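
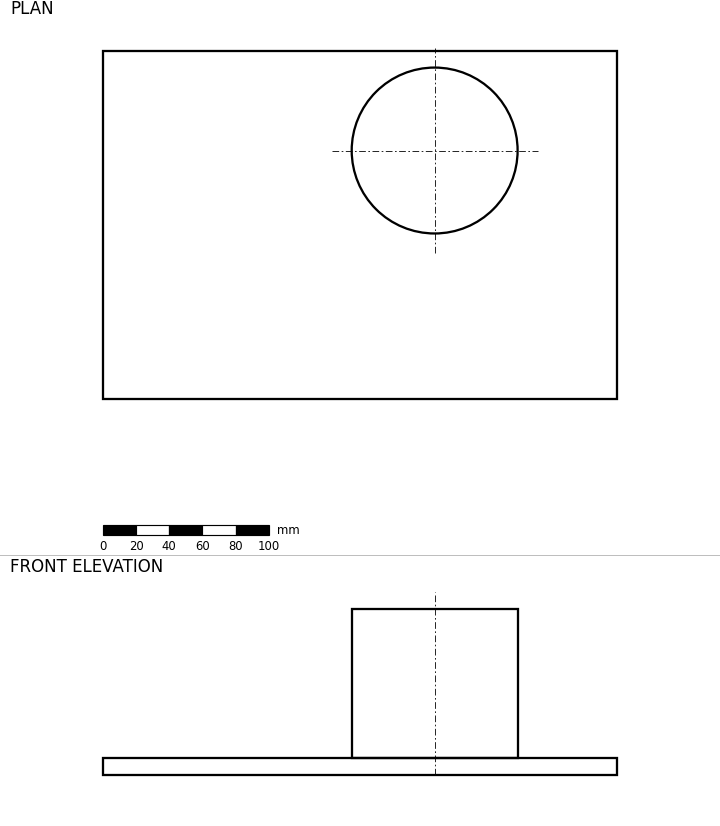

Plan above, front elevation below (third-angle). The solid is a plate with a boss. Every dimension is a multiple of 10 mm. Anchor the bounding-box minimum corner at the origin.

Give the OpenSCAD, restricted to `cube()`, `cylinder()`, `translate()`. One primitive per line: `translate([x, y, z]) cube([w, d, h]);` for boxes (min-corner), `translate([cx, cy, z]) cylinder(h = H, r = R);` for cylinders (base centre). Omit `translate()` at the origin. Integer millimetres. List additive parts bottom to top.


cube([310, 210, 10]);
translate([200, 150, 10]) cylinder(h = 90, r = 50);


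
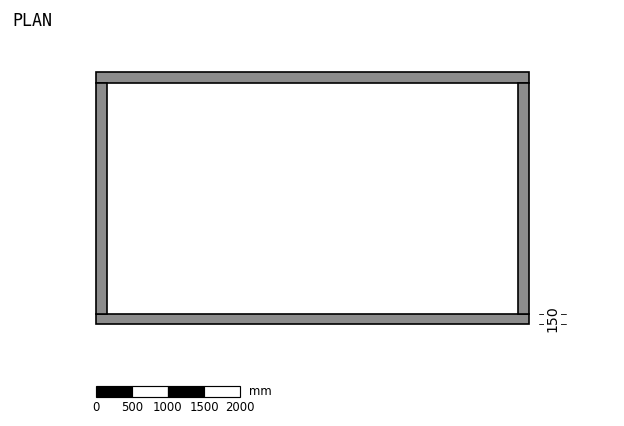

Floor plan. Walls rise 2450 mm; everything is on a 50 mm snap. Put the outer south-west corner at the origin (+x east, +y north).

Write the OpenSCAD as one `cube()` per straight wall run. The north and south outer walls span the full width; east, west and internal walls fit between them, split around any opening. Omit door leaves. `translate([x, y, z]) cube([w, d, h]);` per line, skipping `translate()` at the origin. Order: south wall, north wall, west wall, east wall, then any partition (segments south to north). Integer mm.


cube([6000, 150, 2450]);
translate([0, 3350, 0]) cube([6000, 150, 2450]);
translate([0, 150, 0]) cube([150, 3200, 2450]);
translate([5850, 150, 0]) cube([150, 3200, 2450]);


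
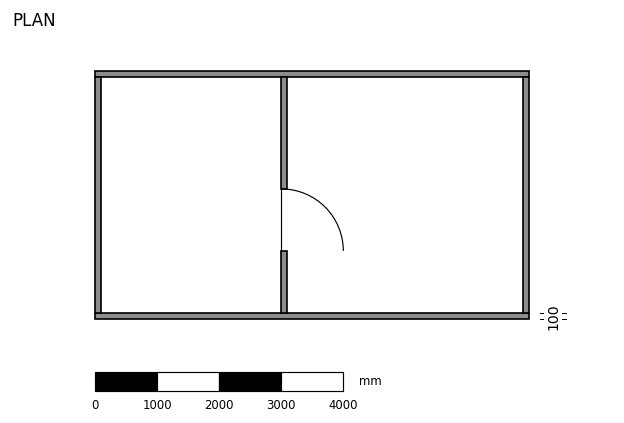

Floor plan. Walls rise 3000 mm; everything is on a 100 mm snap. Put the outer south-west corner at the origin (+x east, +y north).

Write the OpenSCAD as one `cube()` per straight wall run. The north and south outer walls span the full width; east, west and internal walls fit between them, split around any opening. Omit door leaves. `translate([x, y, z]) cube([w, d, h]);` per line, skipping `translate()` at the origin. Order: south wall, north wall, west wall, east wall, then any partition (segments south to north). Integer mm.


cube([7000, 100, 3000]);
translate([0, 3900, 0]) cube([7000, 100, 3000]);
translate([0, 100, 0]) cube([100, 3800, 3000]);
translate([6900, 100, 0]) cube([100, 3800, 3000]);
translate([3000, 100, 0]) cube([100, 1000, 3000]);
translate([3000, 2100, 0]) cube([100, 1800, 3000]);


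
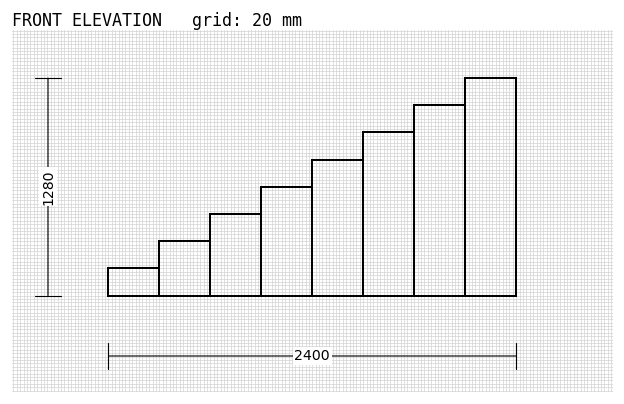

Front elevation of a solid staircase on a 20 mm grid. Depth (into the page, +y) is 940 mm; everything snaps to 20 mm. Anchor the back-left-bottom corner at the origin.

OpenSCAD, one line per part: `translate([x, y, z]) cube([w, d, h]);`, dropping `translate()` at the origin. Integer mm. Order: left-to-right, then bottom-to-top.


cube([300, 940, 160]);
translate([300, 0, 0]) cube([300, 940, 320]);
translate([600, 0, 0]) cube([300, 940, 480]);
translate([900, 0, 0]) cube([300, 940, 640]);
translate([1200, 0, 0]) cube([300, 940, 800]);
translate([1500, 0, 0]) cube([300, 940, 960]);
translate([1800, 0, 0]) cube([300, 940, 1120]);
translate([2100, 0, 0]) cube([300, 940, 1280]);


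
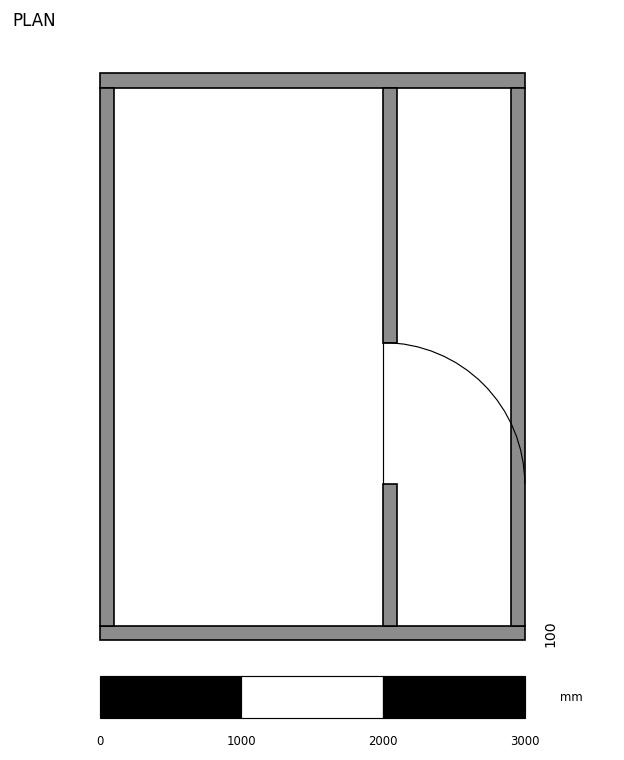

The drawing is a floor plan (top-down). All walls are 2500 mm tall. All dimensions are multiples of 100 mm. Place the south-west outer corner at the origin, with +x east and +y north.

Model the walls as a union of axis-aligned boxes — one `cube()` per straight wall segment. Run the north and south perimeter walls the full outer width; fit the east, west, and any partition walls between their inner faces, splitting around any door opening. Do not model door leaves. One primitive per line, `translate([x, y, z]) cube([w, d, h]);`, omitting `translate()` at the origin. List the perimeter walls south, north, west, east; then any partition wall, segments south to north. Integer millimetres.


cube([3000, 100, 2500]);
translate([0, 3900, 0]) cube([3000, 100, 2500]);
translate([0, 100, 0]) cube([100, 3800, 2500]);
translate([2900, 100, 0]) cube([100, 3800, 2500]);
translate([2000, 100, 0]) cube([100, 1000, 2500]);
translate([2000, 2100, 0]) cube([100, 1800, 2500]);


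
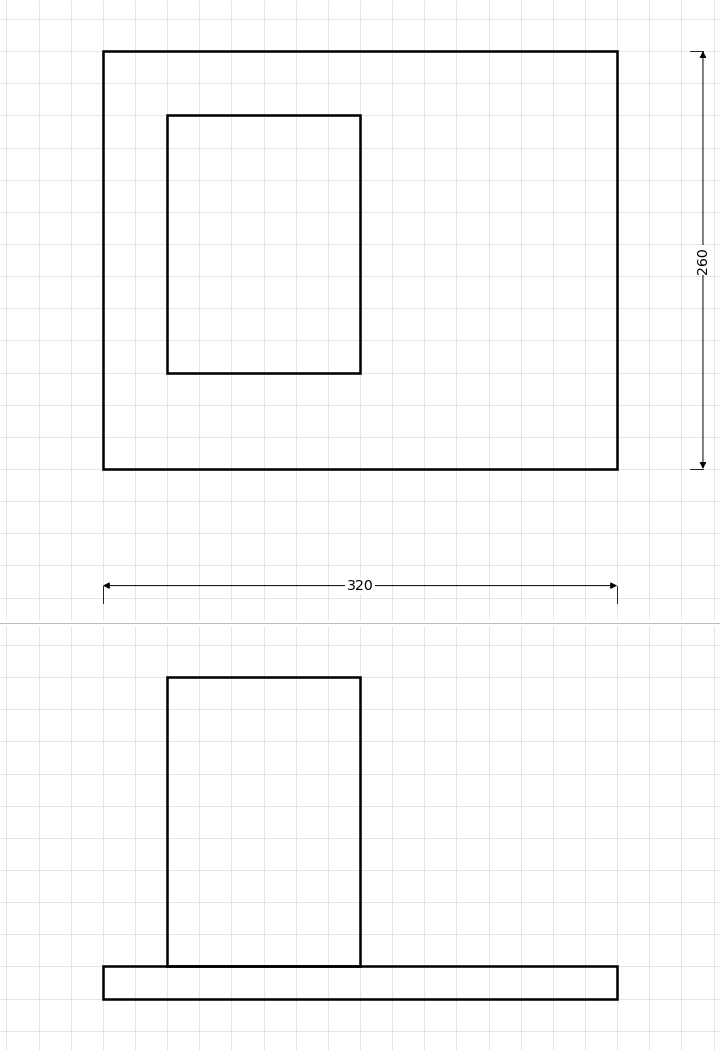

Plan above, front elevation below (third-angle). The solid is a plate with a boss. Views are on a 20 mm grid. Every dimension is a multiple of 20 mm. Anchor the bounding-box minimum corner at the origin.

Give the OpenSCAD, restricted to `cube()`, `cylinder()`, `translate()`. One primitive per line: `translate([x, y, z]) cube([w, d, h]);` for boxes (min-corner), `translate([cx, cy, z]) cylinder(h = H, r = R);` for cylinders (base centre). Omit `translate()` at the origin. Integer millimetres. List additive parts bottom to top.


cube([320, 260, 20]);
translate([40, 60, 20]) cube([120, 160, 180]);


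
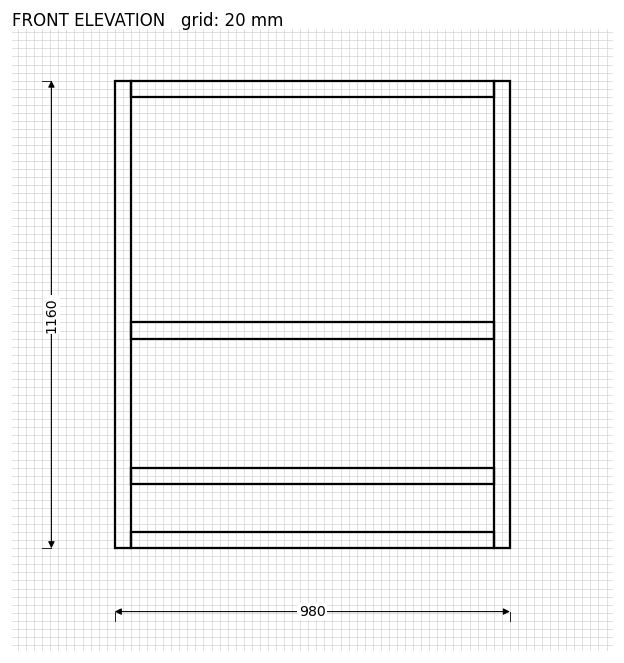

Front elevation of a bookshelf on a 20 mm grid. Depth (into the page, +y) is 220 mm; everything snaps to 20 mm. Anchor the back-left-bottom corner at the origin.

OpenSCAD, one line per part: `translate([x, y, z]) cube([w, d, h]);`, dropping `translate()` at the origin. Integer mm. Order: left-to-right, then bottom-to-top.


cube([40, 220, 1160]);
translate([40, 0, 0]) cube([900, 220, 40]);
translate([40, 0, 160]) cube([900, 220, 40]);
translate([40, 0, 520]) cube([900, 220, 40]);
translate([40, 0, 1120]) cube([900, 220, 40]);
translate([940, 0, 0]) cube([40, 220, 1160]);


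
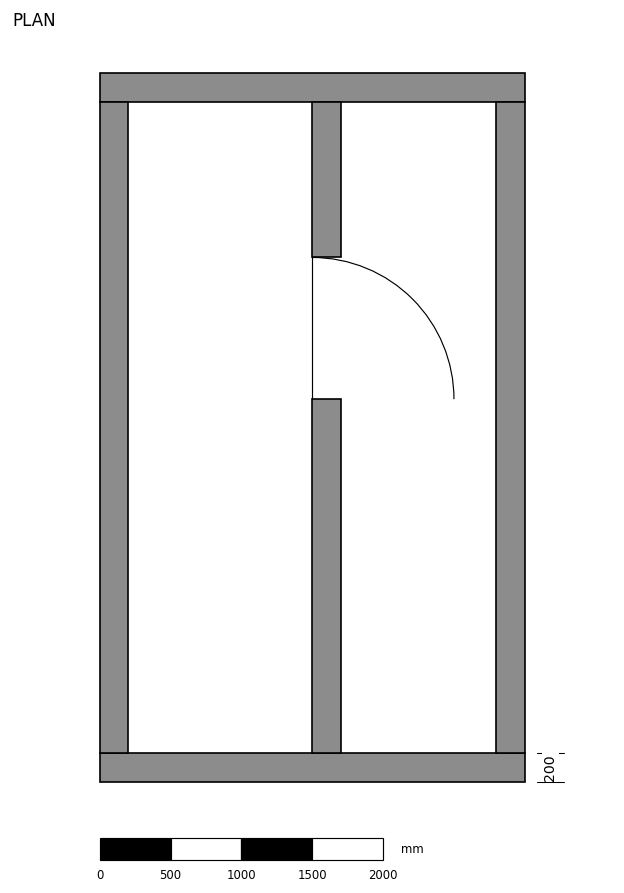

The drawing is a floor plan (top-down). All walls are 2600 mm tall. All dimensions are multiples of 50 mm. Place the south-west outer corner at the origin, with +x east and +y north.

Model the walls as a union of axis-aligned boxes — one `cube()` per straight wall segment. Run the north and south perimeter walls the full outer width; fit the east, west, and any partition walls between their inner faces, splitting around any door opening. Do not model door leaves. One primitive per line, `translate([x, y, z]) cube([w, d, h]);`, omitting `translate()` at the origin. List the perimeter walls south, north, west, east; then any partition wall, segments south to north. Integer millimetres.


cube([3000, 200, 2600]);
translate([0, 4800, 0]) cube([3000, 200, 2600]);
translate([0, 200, 0]) cube([200, 4600, 2600]);
translate([2800, 200, 0]) cube([200, 4600, 2600]);
translate([1500, 200, 0]) cube([200, 2500, 2600]);
translate([1500, 3700, 0]) cube([200, 1100, 2600]);


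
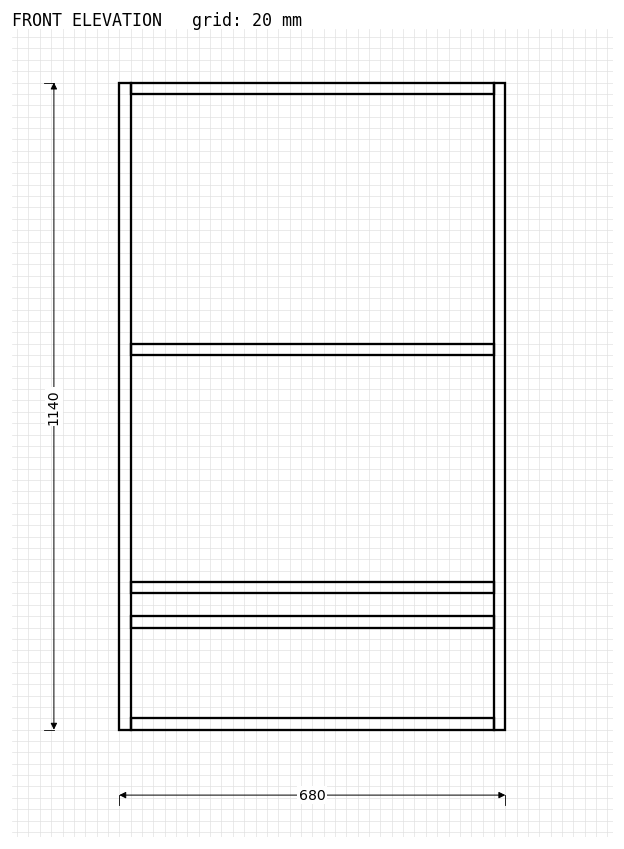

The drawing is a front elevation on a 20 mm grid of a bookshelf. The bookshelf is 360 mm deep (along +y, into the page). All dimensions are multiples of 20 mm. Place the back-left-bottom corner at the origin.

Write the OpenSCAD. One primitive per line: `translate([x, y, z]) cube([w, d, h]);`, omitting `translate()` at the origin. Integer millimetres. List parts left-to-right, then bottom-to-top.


cube([20, 360, 1140]);
translate([20, 0, 0]) cube([640, 360, 20]);
translate([20, 0, 180]) cube([640, 360, 20]);
translate([20, 0, 240]) cube([640, 360, 20]);
translate([20, 0, 660]) cube([640, 360, 20]);
translate([20, 0, 1120]) cube([640, 360, 20]);
translate([660, 0, 0]) cube([20, 360, 1140]);


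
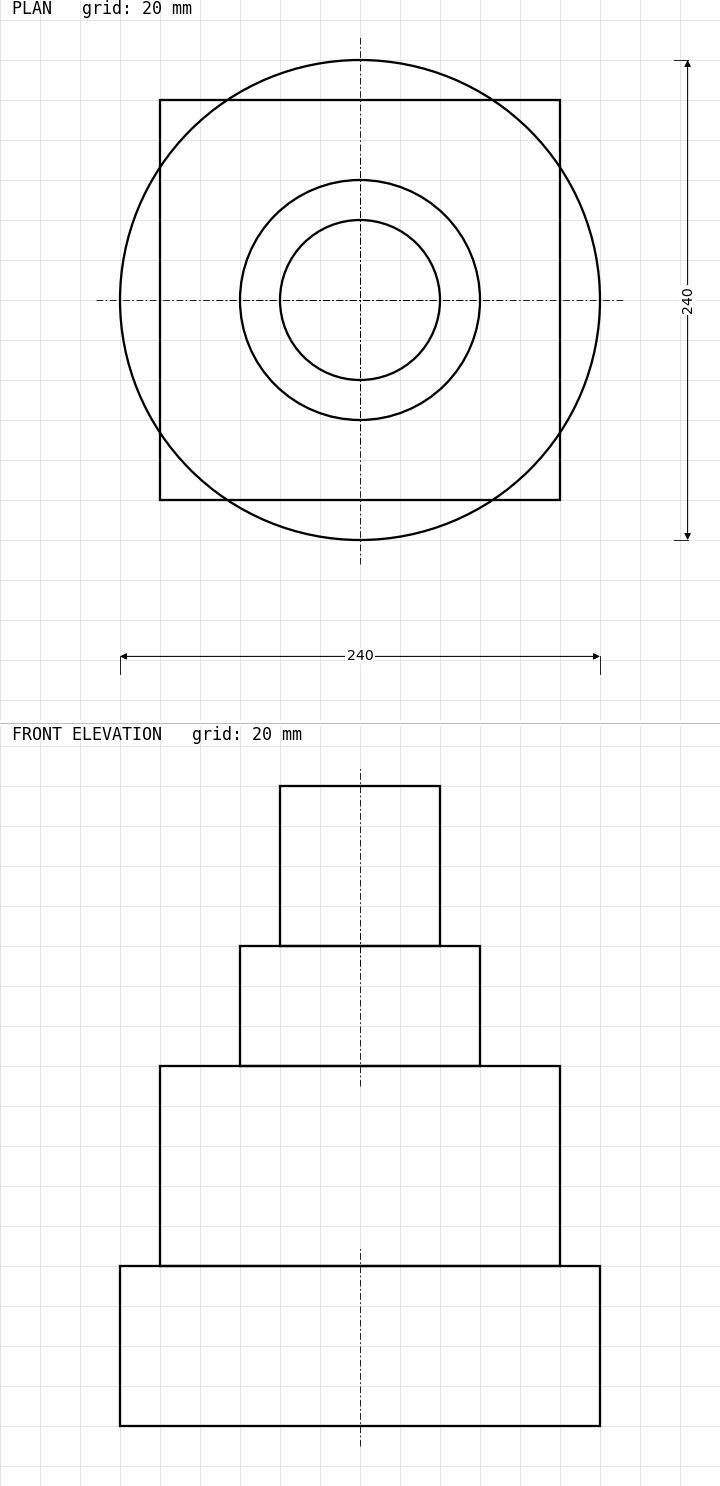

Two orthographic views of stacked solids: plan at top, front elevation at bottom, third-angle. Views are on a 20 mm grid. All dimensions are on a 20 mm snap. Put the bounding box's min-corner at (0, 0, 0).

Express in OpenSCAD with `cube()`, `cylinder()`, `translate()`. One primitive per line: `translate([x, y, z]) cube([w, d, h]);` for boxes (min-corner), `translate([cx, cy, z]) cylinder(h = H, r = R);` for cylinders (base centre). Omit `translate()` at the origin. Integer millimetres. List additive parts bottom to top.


translate([120, 120, 0]) cylinder(h = 80, r = 120);
translate([20, 20, 80]) cube([200, 200, 100]);
translate([120, 120, 180]) cylinder(h = 60, r = 60);
translate([120, 120, 240]) cylinder(h = 80, r = 40);


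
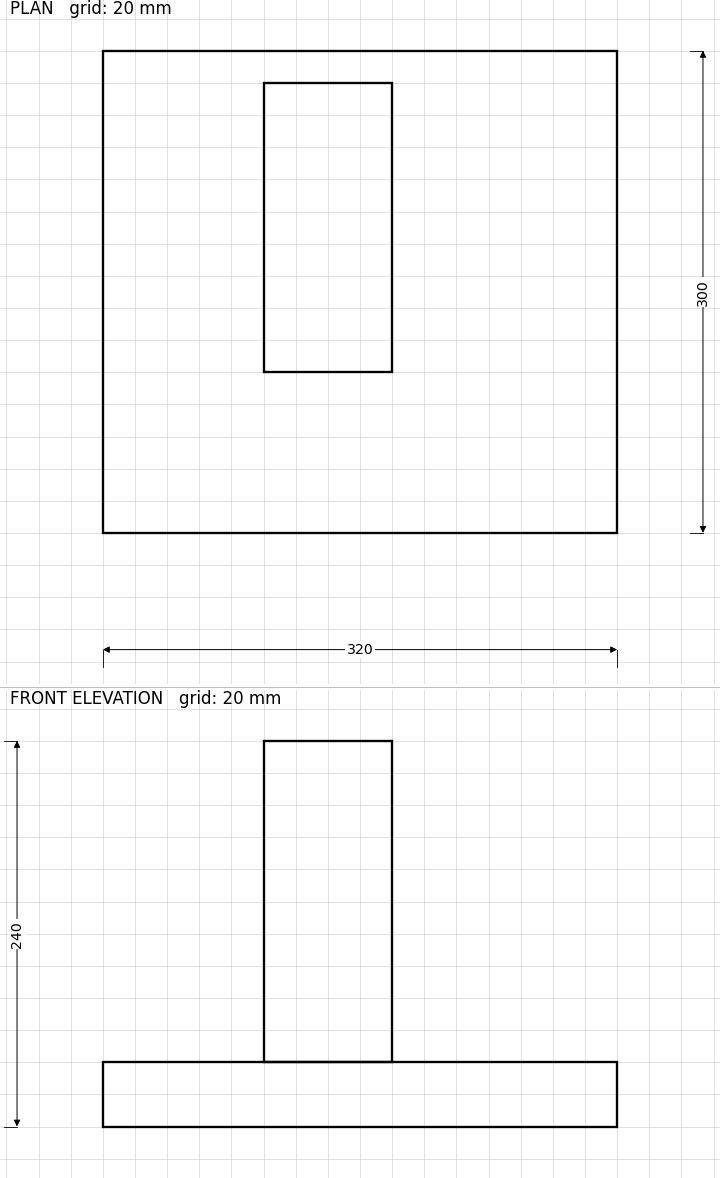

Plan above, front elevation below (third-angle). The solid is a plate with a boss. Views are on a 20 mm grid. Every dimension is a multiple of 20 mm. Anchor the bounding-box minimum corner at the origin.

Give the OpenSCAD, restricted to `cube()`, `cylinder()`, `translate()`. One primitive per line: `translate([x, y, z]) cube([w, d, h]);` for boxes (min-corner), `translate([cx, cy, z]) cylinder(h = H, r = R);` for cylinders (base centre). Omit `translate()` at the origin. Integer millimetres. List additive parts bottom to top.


cube([320, 300, 40]);
translate([100, 100, 40]) cube([80, 180, 200]);


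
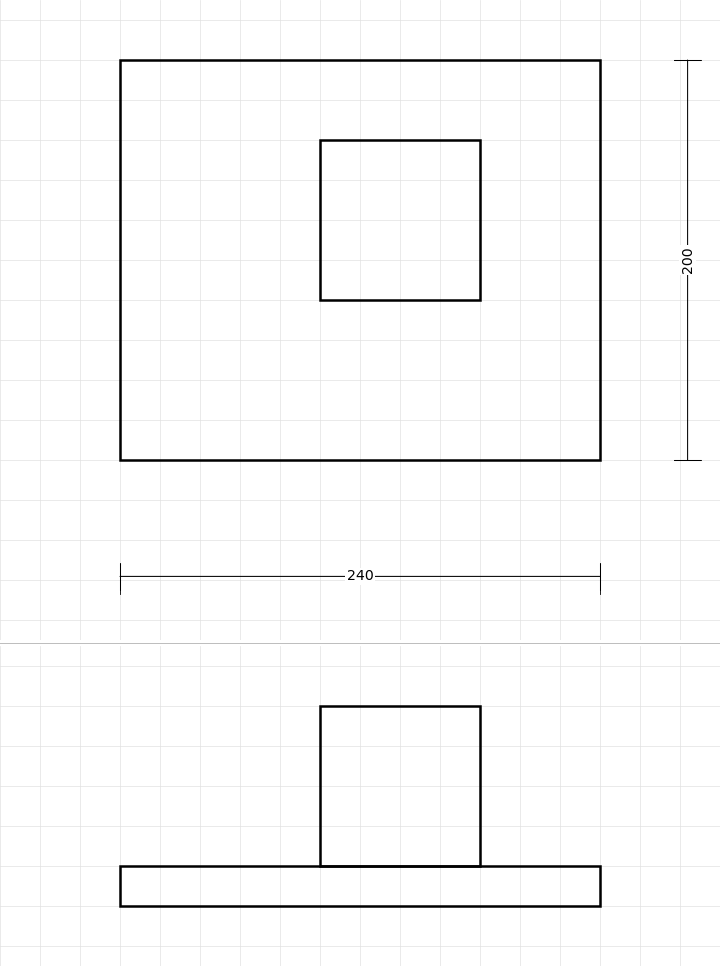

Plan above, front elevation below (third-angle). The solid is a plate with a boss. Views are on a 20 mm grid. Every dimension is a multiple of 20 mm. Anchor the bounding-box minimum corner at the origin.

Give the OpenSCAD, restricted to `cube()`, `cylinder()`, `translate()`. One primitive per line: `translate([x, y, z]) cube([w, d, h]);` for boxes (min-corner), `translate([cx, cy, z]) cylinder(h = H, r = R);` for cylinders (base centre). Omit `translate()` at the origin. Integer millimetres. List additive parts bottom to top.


cube([240, 200, 20]);
translate([100, 80, 20]) cube([80, 80, 80]);


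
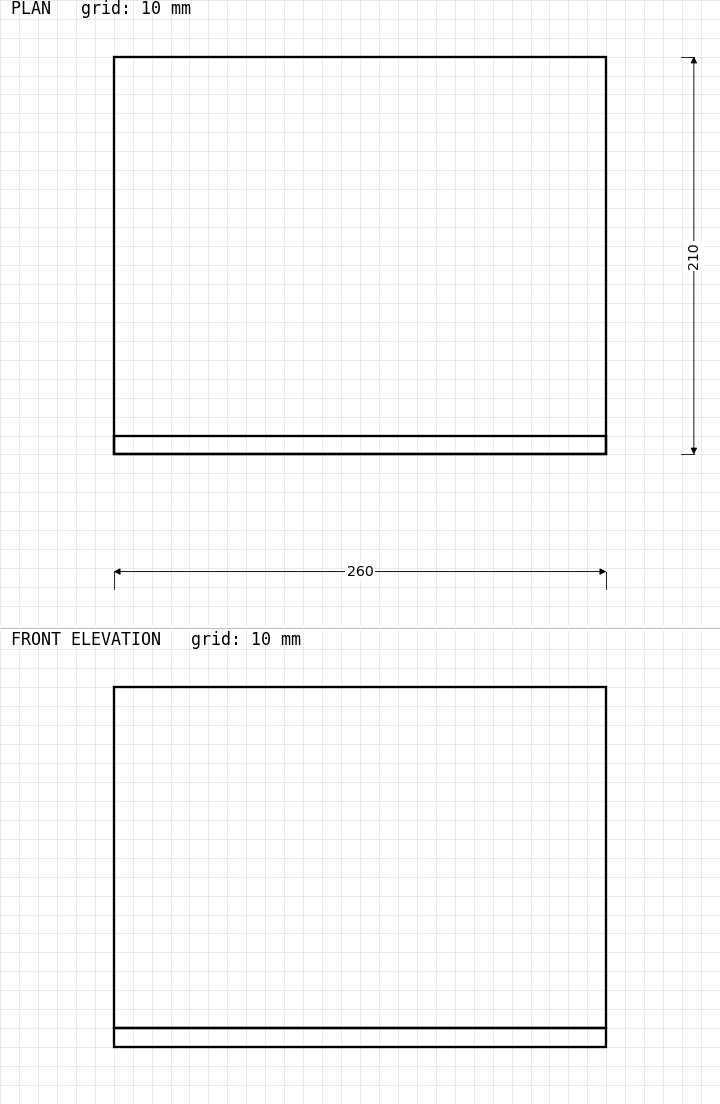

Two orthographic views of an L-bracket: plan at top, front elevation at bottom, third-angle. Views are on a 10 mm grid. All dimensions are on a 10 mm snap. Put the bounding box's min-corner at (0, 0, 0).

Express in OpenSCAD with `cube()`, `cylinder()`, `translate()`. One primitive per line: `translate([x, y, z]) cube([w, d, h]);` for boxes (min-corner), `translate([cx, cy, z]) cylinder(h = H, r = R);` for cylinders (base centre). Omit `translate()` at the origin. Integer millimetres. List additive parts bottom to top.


cube([260, 210, 10]);
translate([0, 0, 10]) cube([260, 10, 180]);


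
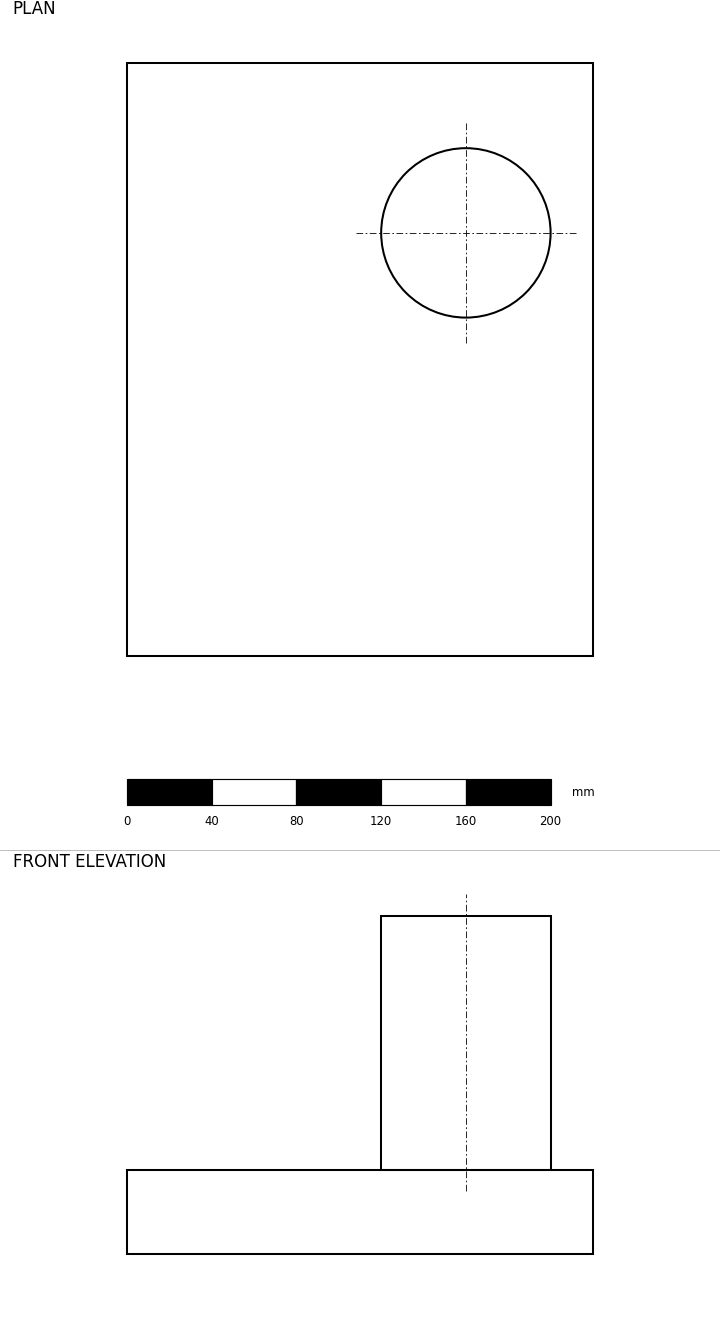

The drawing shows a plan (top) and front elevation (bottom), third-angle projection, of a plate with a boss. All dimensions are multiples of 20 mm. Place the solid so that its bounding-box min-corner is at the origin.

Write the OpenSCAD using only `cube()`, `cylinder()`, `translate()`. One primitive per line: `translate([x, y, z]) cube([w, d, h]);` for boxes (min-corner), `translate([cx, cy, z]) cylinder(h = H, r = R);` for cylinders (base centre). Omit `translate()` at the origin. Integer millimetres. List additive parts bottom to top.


cube([220, 280, 40]);
translate([160, 200, 40]) cylinder(h = 120, r = 40);


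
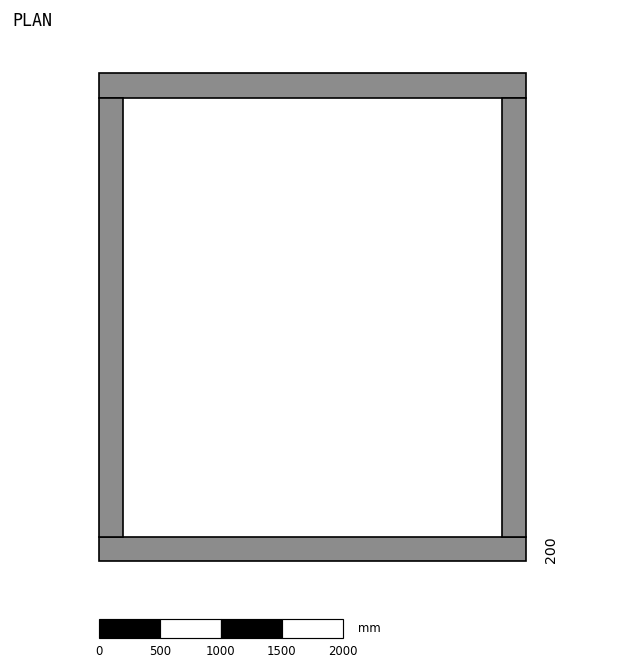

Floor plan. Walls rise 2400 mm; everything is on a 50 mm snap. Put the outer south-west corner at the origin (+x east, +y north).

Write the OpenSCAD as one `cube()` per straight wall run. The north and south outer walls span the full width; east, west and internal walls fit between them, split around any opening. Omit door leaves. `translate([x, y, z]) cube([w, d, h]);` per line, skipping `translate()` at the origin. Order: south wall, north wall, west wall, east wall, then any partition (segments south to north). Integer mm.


cube([3500, 200, 2400]);
translate([0, 3800, 0]) cube([3500, 200, 2400]);
translate([0, 200, 0]) cube([200, 3600, 2400]);
translate([3300, 200, 0]) cube([200, 3600, 2400]);


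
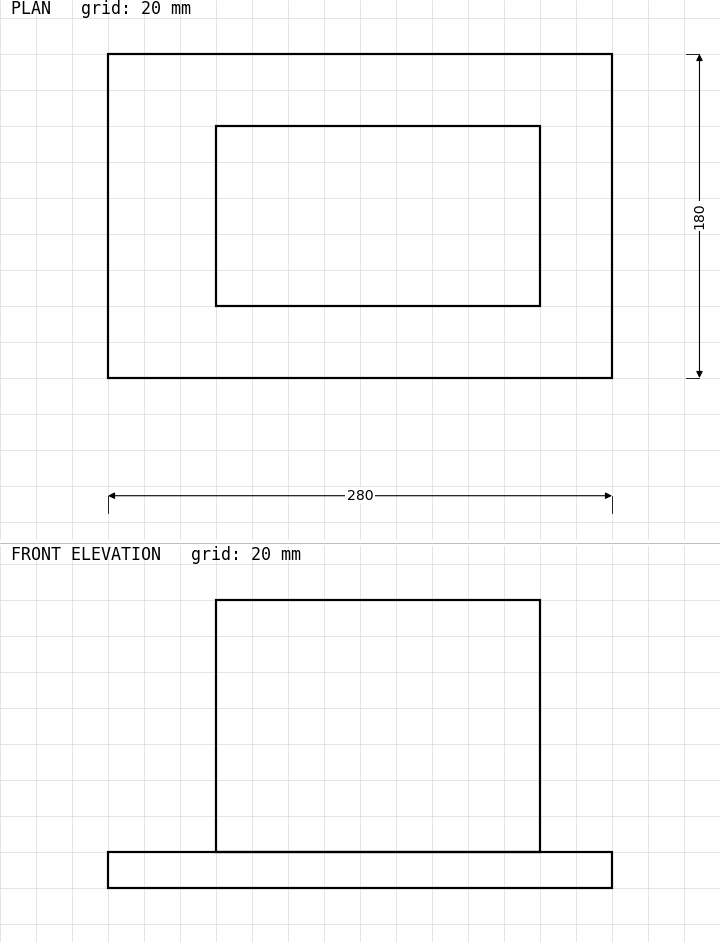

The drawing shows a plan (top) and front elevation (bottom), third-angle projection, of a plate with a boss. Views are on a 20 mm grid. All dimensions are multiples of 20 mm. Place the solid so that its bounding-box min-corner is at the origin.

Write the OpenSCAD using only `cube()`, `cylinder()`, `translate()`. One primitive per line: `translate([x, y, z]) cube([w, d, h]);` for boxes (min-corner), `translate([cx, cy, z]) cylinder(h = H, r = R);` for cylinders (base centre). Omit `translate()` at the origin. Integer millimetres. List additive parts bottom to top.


cube([280, 180, 20]);
translate([60, 40, 20]) cube([180, 100, 140]);


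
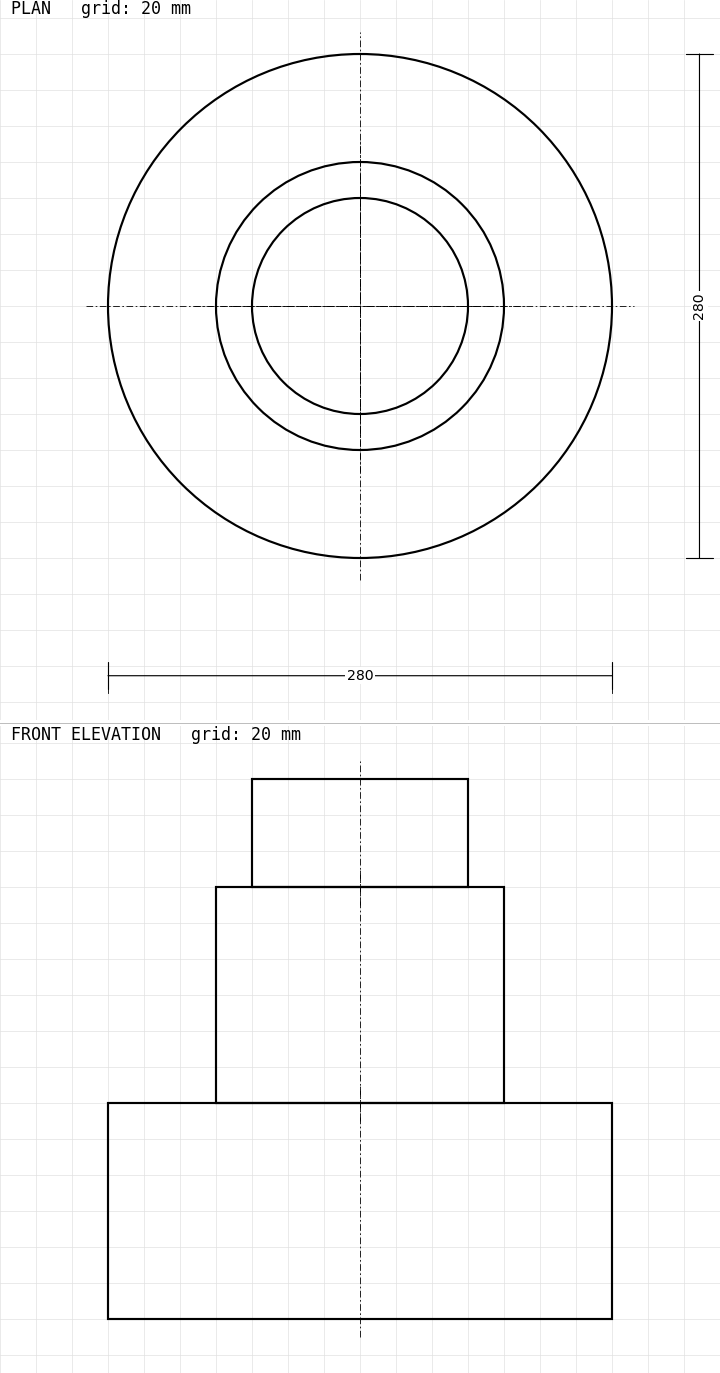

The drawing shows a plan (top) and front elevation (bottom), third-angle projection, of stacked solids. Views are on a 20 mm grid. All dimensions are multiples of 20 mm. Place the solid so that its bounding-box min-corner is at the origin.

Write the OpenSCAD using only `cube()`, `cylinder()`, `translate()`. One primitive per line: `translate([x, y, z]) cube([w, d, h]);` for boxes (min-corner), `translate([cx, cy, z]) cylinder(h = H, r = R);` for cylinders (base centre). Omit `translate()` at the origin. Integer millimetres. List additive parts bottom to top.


translate([140, 140, 0]) cylinder(h = 120, r = 140);
translate([140, 140, 120]) cylinder(h = 120, r = 80);
translate([140, 140, 240]) cylinder(h = 60, r = 60);


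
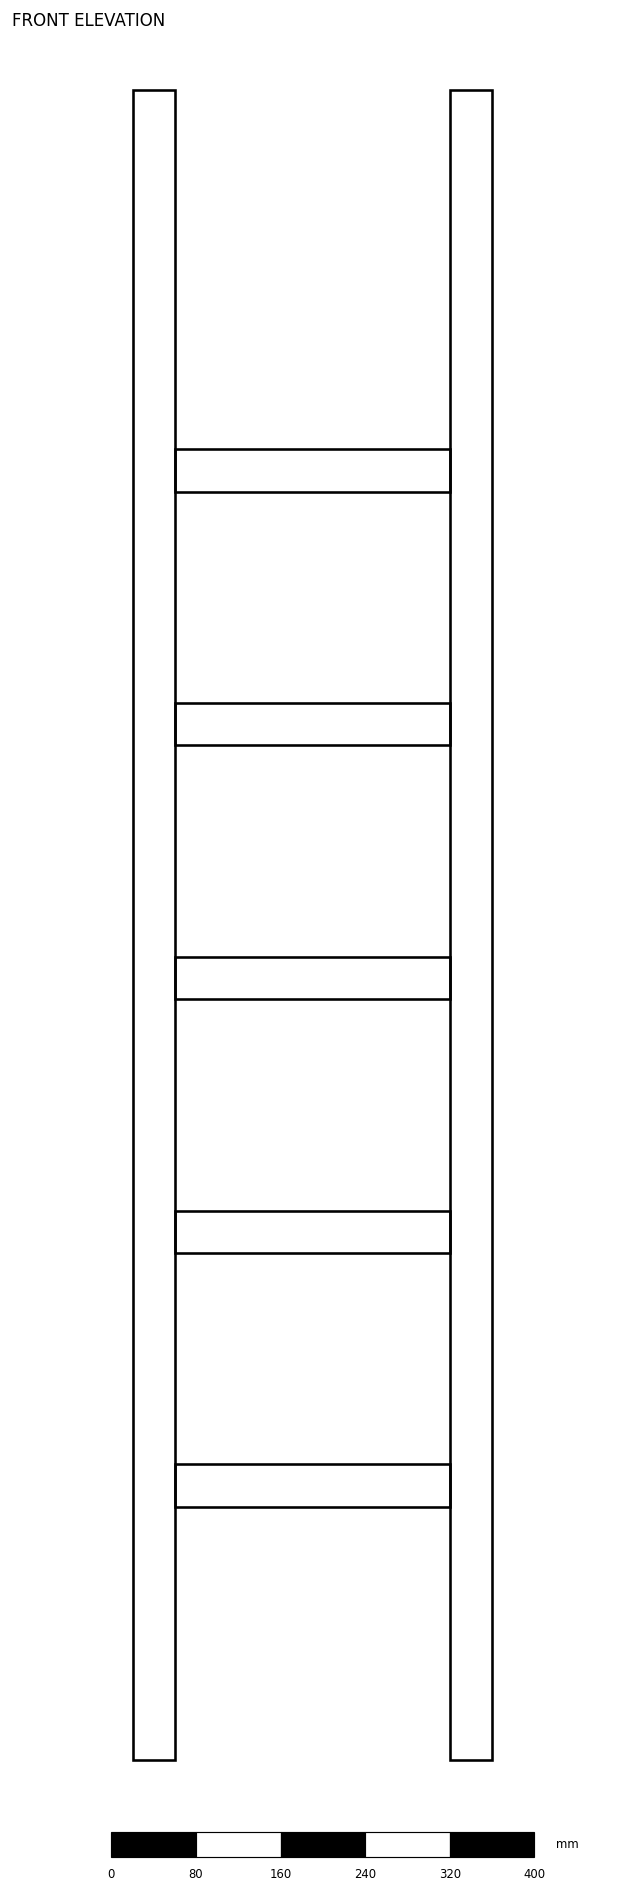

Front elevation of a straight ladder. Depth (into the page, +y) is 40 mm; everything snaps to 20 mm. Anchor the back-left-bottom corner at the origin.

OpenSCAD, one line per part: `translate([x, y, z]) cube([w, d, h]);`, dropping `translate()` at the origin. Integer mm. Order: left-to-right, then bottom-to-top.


cube([40, 40, 1580]);
translate([40, 0, 240]) cube([260, 40, 40]);
translate([40, 0, 480]) cube([260, 40, 40]);
translate([40, 0, 720]) cube([260, 40, 40]);
translate([40, 0, 960]) cube([260, 40, 40]);
translate([40, 0, 1200]) cube([260, 40, 40]);
translate([300, 0, 0]) cube([40, 40, 1580]);


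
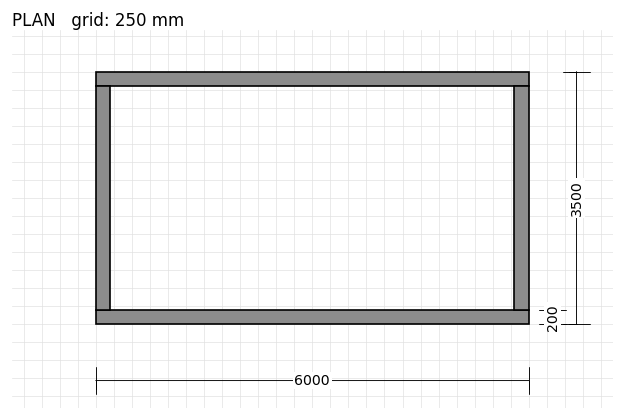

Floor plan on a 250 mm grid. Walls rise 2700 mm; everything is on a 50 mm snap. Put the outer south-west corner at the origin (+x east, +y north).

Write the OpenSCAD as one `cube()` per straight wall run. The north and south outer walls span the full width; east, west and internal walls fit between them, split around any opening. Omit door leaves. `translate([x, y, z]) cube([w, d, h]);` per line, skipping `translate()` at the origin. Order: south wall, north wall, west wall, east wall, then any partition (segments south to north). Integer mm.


cube([6000, 200, 2700]);
translate([0, 3300, 0]) cube([6000, 200, 2700]);
translate([0, 200, 0]) cube([200, 3100, 2700]);
translate([5800, 200, 0]) cube([200, 3100, 2700]);


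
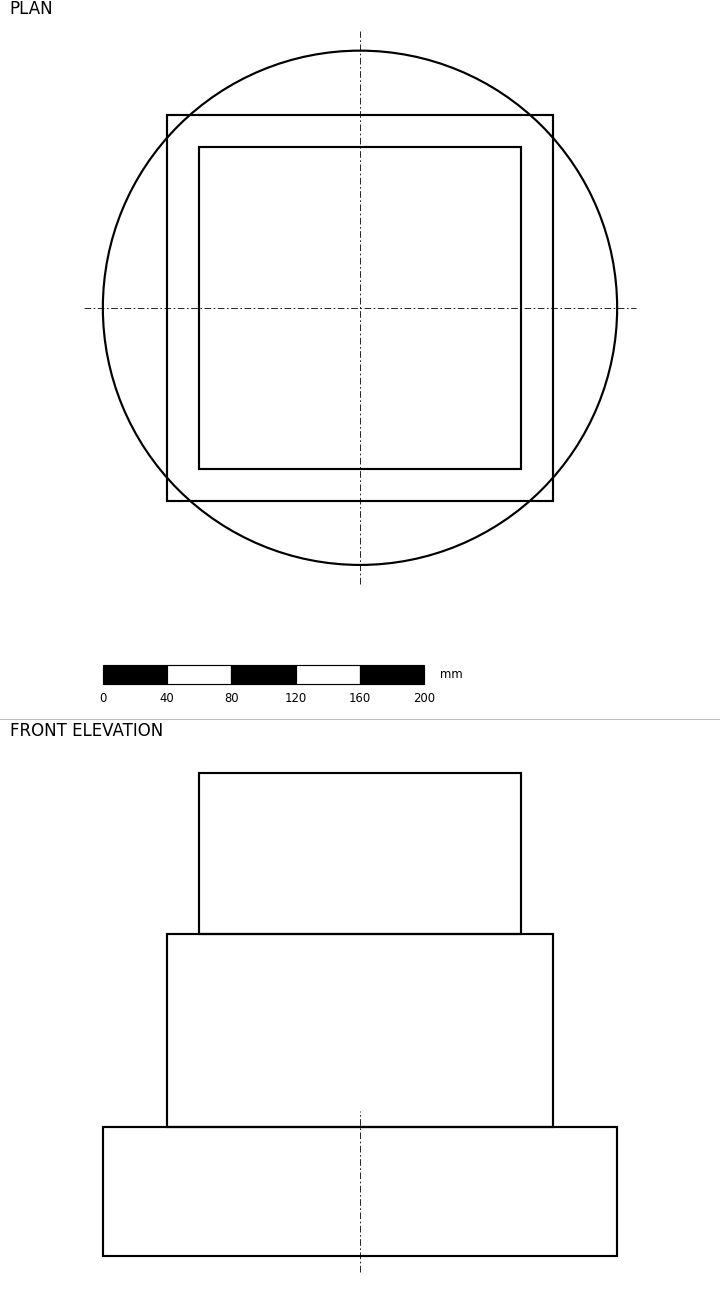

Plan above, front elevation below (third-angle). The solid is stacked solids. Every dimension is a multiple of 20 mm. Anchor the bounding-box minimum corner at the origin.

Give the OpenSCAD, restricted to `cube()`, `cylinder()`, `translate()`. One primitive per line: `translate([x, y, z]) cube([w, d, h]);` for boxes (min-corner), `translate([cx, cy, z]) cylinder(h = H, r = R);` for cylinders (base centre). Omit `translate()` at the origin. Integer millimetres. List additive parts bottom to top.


translate([160, 160, 0]) cylinder(h = 80, r = 160);
translate([40, 40, 80]) cube([240, 240, 120]);
translate([60, 60, 200]) cube([200, 200, 100]);


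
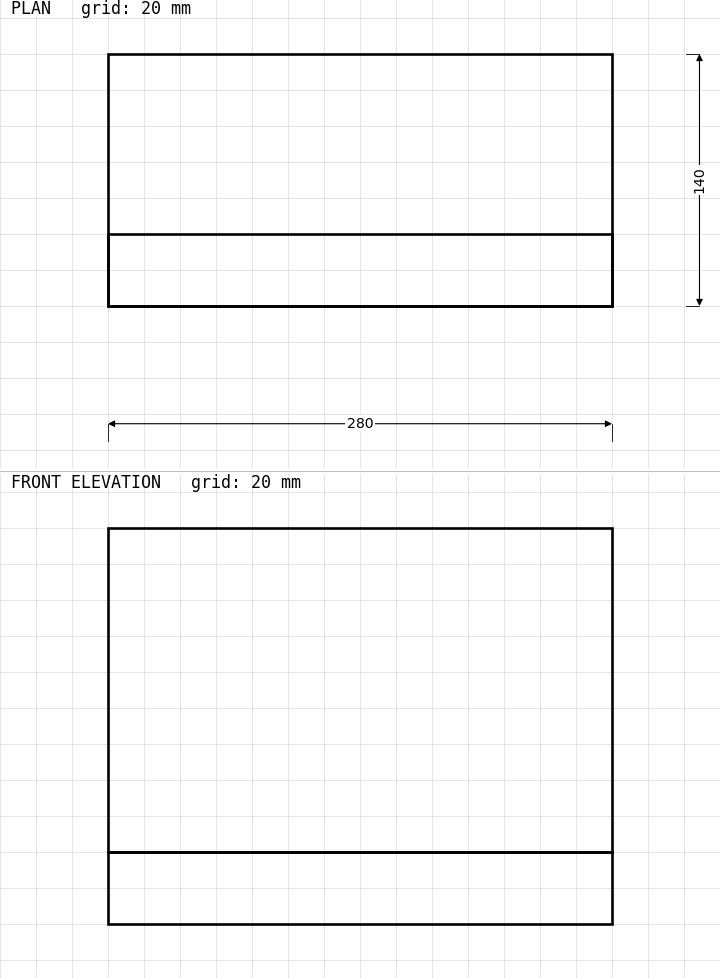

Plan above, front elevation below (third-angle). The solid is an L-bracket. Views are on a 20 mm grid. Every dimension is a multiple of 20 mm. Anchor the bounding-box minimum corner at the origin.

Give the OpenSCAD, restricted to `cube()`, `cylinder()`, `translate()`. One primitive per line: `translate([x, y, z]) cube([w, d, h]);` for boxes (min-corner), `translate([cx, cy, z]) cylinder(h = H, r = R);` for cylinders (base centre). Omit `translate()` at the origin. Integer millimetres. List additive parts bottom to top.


cube([280, 140, 40]);
translate([0, 0, 40]) cube([280, 40, 180]);


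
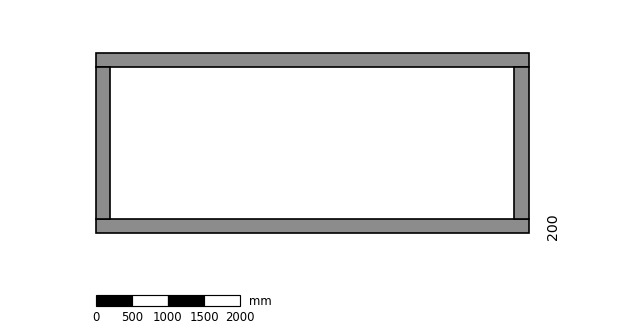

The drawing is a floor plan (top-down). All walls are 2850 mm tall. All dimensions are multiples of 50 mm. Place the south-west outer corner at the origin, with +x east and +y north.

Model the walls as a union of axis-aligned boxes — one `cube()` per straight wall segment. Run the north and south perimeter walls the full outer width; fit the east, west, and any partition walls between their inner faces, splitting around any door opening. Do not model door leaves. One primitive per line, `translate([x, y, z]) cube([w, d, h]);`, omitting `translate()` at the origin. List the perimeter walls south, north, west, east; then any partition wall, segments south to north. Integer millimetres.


cube([6000, 200, 2850]);
translate([0, 2300, 0]) cube([6000, 200, 2850]);
translate([0, 200, 0]) cube([200, 2100, 2850]);
translate([5800, 200, 0]) cube([200, 2100, 2850]);


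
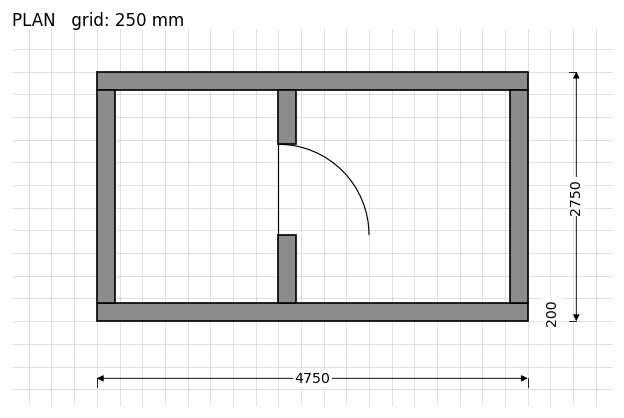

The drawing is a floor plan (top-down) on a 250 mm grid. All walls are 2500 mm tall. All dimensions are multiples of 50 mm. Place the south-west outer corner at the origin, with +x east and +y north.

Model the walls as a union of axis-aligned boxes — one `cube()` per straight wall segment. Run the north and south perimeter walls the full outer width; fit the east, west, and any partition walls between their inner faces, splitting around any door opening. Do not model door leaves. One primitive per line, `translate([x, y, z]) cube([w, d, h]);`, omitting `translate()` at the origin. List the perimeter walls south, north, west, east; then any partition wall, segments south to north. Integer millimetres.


cube([4750, 200, 2500]);
translate([0, 2550, 0]) cube([4750, 200, 2500]);
translate([0, 200, 0]) cube([200, 2350, 2500]);
translate([4550, 200, 0]) cube([200, 2350, 2500]);
translate([2000, 200, 0]) cube([200, 750, 2500]);
translate([2000, 1950, 0]) cube([200, 600, 2500]);


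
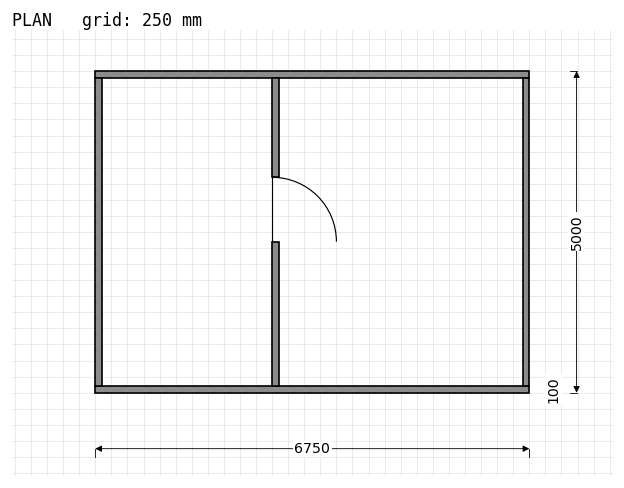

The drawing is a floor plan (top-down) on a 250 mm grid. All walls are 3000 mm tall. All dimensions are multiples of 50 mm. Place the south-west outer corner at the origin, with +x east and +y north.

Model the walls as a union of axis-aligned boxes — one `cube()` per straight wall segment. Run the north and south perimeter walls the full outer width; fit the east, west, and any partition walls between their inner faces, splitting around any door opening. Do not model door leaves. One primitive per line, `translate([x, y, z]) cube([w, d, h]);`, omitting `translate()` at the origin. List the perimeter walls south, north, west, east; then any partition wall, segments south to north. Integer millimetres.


cube([6750, 100, 3000]);
translate([0, 4900, 0]) cube([6750, 100, 3000]);
translate([0, 100, 0]) cube([100, 4800, 3000]);
translate([6650, 100, 0]) cube([100, 4800, 3000]);
translate([2750, 100, 0]) cube([100, 2250, 3000]);
translate([2750, 3350, 0]) cube([100, 1550, 3000]);


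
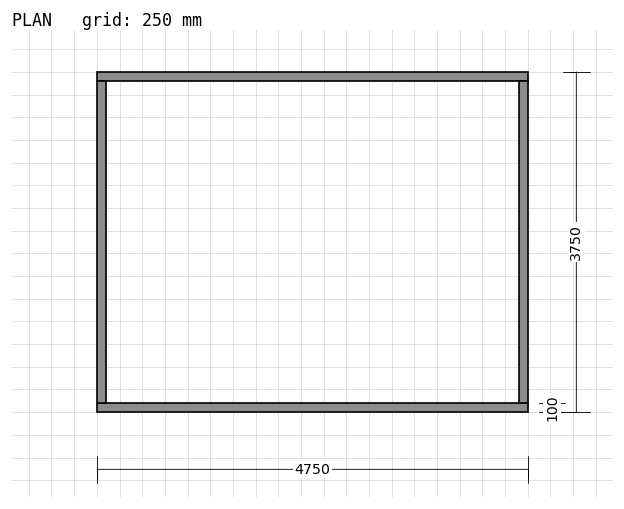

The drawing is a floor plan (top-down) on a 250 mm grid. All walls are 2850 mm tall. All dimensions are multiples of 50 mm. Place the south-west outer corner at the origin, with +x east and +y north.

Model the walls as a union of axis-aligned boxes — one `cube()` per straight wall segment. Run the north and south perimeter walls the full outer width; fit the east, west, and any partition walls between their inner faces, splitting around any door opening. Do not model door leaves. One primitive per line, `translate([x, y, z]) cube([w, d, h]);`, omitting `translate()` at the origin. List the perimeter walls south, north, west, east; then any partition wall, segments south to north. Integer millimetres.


cube([4750, 100, 2850]);
translate([0, 3650, 0]) cube([4750, 100, 2850]);
translate([0, 100, 0]) cube([100, 3550, 2850]);
translate([4650, 100, 0]) cube([100, 3550, 2850]);


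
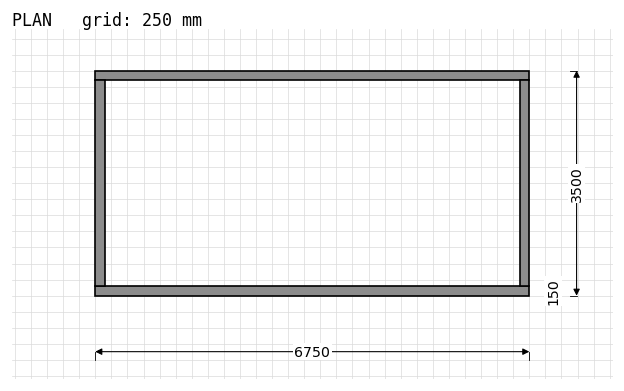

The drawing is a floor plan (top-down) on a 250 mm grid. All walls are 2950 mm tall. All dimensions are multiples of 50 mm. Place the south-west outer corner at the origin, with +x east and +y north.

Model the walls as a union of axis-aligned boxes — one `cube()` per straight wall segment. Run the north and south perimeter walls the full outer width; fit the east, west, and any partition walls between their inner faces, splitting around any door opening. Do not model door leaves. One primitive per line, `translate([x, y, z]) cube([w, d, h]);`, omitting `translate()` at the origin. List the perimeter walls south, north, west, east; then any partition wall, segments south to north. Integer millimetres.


cube([6750, 150, 2950]);
translate([0, 3350, 0]) cube([6750, 150, 2950]);
translate([0, 150, 0]) cube([150, 3200, 2950]);
translate([6600, 150, 0]) cube([150, 3200, 2950]);


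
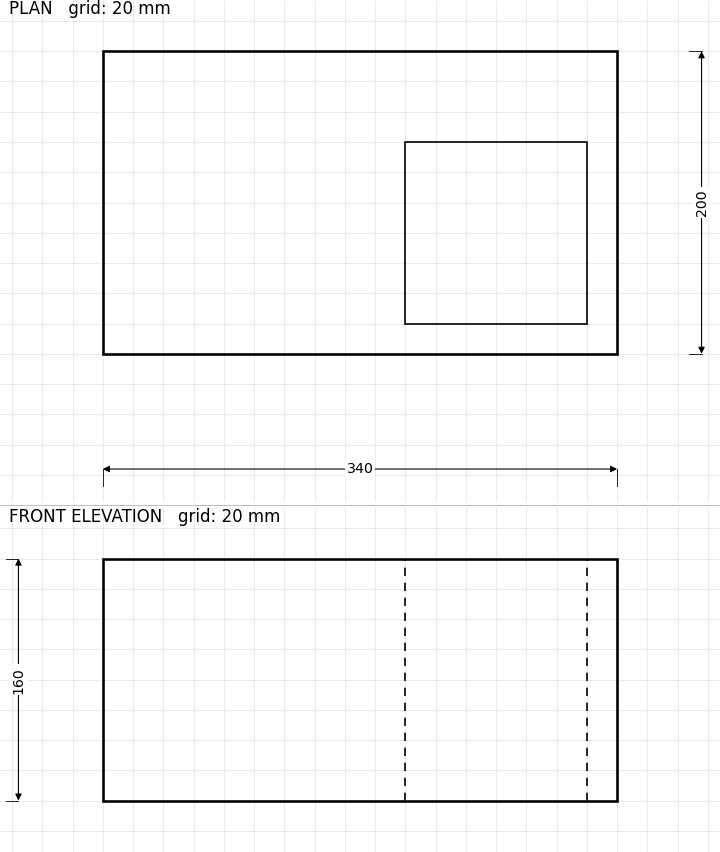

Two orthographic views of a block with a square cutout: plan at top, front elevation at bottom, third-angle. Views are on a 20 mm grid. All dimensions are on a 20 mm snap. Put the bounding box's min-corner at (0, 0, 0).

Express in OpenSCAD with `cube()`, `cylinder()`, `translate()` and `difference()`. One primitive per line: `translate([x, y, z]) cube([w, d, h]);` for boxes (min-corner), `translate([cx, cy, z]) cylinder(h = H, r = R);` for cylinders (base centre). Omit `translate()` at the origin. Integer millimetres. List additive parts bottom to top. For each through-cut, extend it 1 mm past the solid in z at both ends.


difference() {
  cube([340, 200, 160]);
  translate([200, 20, -1]) cube([120, 120, 162]);
}


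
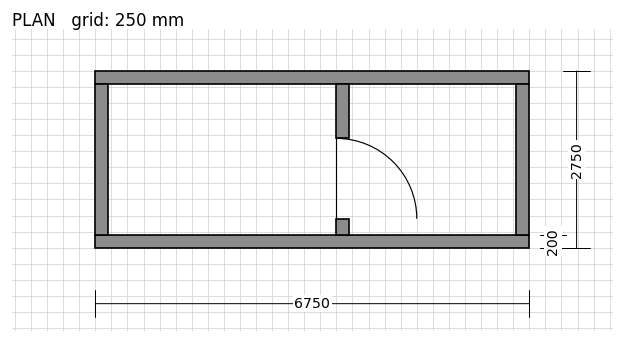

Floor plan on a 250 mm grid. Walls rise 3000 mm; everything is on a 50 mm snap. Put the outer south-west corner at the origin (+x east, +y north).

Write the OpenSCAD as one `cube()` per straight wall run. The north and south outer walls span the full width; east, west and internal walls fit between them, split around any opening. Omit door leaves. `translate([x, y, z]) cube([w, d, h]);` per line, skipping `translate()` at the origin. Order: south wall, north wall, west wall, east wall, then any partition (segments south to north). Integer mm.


cube([6750, 200, 3000]);
translate([0, 2550, 0]) cube([6750, 200, 3000]);
translate([0, 200, 0]) cube([200, 2350, 3000]);
translate([6550, 200, 0]) cube([200, 2350, 3000]);
translate([3750, 200, 0]) cube([200, 250, 3000]);
translate([3750, 1700, 0]) cube([200, 850, 3000]);


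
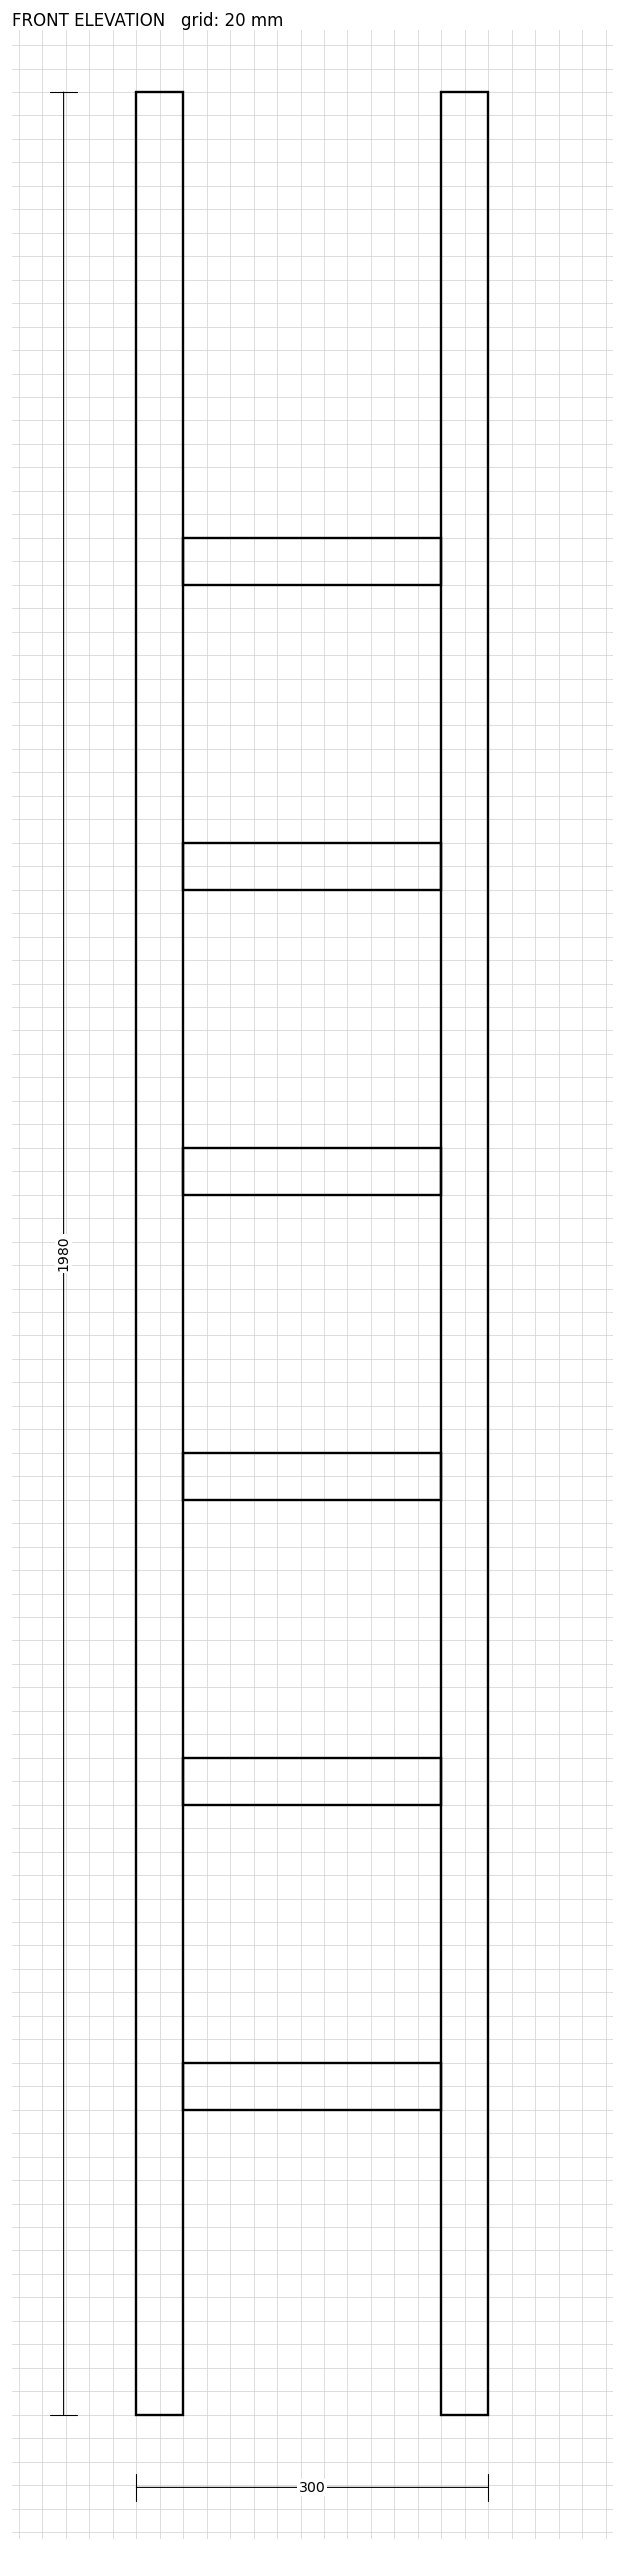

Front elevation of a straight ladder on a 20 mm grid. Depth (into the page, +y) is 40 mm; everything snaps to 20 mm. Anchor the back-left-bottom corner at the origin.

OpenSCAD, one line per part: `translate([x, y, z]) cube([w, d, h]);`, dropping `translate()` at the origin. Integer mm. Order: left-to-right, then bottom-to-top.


cube([40, 40, 1980]);
translate([40, 0, 260]) cube([220, 40, 40]);
translate([40, 0, 520]) cube([220, 40, 40]);
translate([40, 0, 780]) cube([220, 40, 40]);
translate([40, 0, 1040]) cube([220, 40, 40]);
translate([40, 0, 1300]) cube([220, 40, 40]);
translate([40, 0, 1560]) cube([220, 40, 40]);
translate([260, 0, 0]) cube([40, 40, 1980]);


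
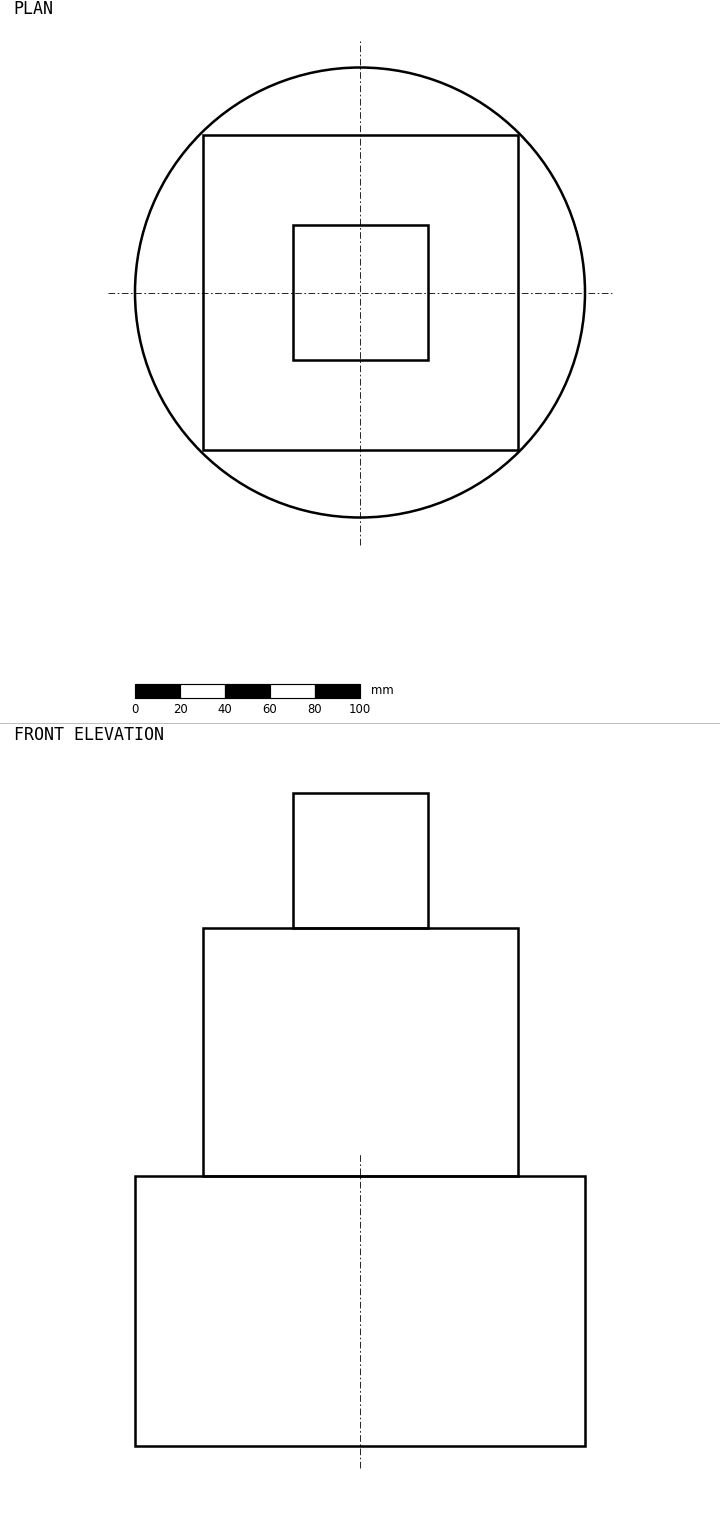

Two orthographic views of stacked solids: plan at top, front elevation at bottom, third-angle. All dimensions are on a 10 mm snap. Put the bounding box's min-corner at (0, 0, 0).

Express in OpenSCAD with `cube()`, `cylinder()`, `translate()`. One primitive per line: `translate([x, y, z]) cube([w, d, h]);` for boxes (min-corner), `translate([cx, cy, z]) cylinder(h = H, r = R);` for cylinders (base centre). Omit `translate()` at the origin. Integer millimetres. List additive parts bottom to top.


translate([100, 100, 0]) cylinder(h = 120, r = 100);
translate([30, 30, 120]) cube([140, 140, 110]);
translate([70, 70, 230]) cube([60, 60, 60]);


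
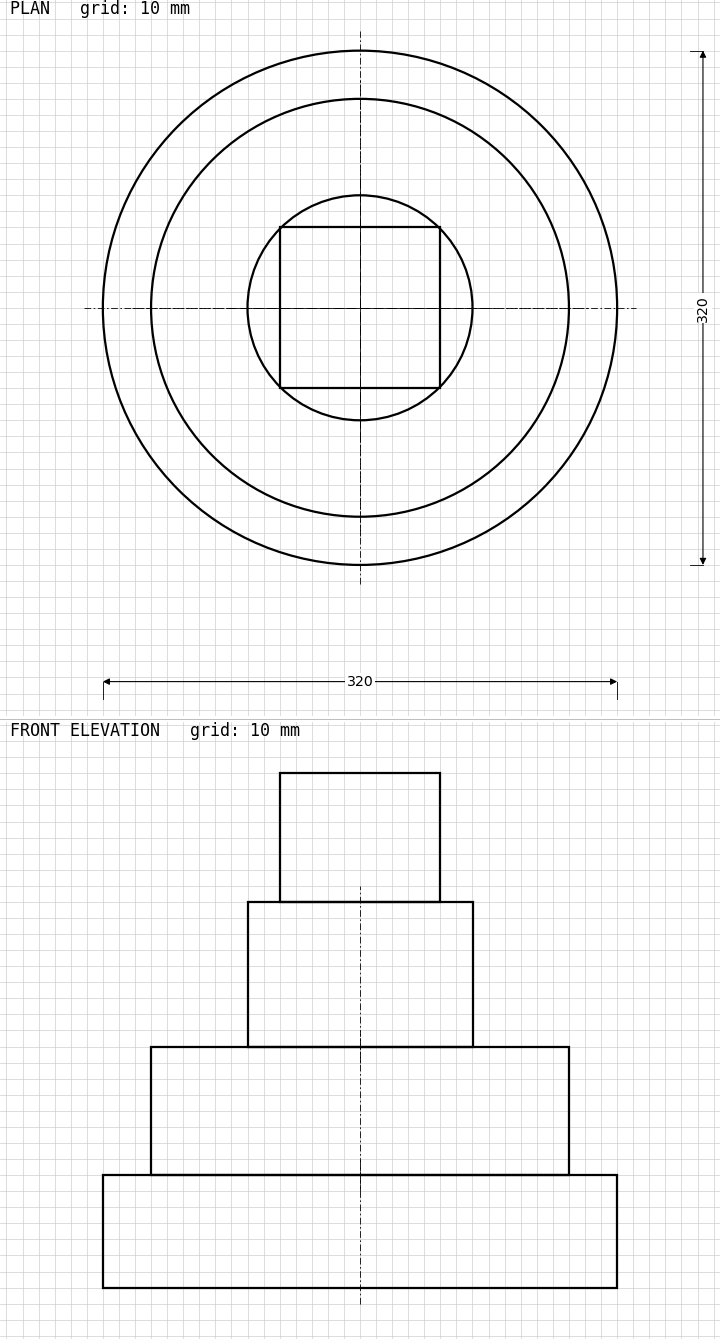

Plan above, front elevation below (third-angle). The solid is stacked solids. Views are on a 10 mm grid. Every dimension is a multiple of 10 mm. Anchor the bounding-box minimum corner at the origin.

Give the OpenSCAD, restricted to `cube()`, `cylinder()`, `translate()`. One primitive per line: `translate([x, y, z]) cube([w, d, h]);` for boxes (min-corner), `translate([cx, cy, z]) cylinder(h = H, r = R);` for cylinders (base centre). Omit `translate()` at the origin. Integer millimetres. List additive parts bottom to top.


translate([160, 160, 0]) cylinder(h = 70, r = 160);
translate([160, 160, 70]) cylinder(h = 80, r = 130);
translate([160, 160, 150]) cylinder(h = 90, r = 70);
translate([110, 110, 240]) cube([100, 100, 80]);


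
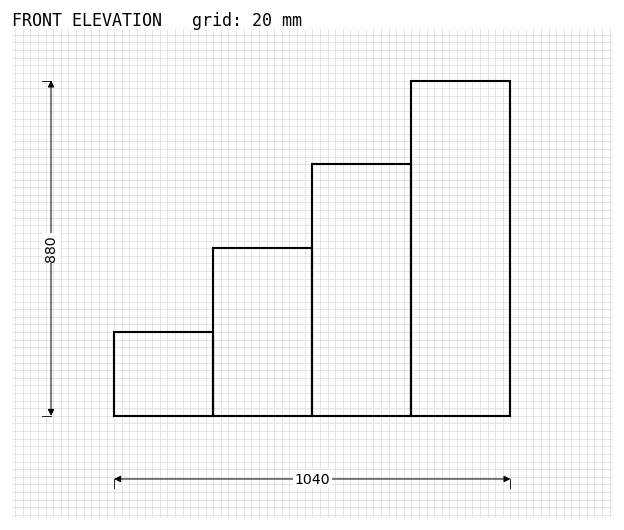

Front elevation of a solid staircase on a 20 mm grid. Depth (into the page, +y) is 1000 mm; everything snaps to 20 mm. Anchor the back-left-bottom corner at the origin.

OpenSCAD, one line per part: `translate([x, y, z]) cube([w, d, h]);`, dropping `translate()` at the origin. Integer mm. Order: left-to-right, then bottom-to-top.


cube([260, 1000, 220]);
translate([260, 0, 0]) cube([260, 1000, 440]);
translate([520, 0, 0]) cube([260, 1000, 660]);
translate([780, 0, 0]) cube([260, 1000, 880]);


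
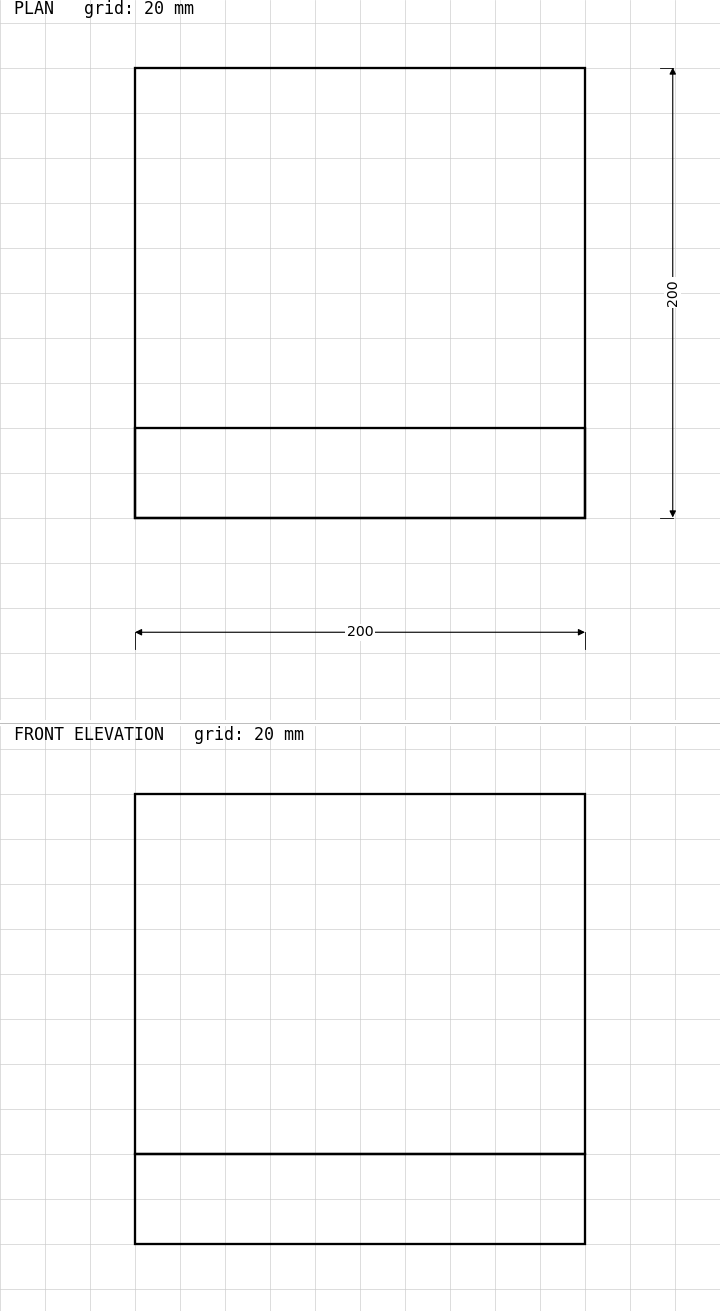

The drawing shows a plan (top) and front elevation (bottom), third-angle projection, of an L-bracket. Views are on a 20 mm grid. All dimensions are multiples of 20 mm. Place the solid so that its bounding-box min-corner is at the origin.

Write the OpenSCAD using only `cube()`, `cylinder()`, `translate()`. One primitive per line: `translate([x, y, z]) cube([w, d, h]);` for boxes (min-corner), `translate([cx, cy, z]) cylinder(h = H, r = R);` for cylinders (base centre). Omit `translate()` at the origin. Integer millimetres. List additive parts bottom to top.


cube([200, 200, 40]);
translate([0, 0, 40]) cube([200, 40, 160]);


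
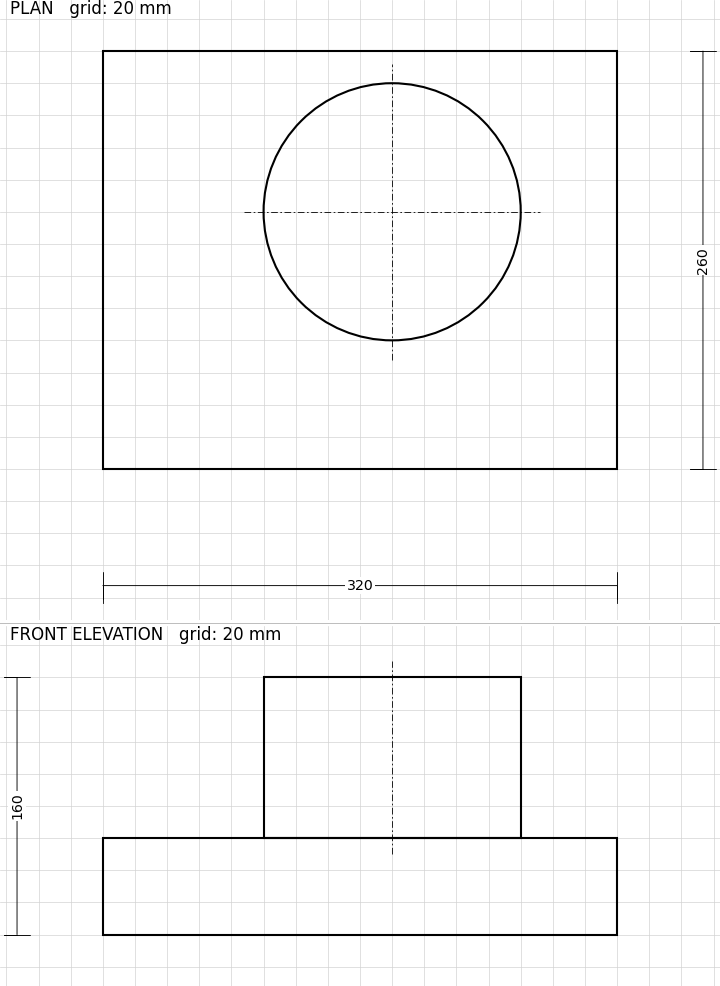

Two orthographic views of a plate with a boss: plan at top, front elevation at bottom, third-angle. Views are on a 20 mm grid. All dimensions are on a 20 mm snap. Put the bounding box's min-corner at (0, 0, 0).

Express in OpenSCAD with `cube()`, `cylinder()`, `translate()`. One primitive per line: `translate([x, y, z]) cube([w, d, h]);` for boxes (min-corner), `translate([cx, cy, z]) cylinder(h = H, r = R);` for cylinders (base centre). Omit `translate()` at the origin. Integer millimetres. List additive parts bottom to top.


cube([320, 260, 60]);
translate([180, 160, 60]) cylinder(h = 100, r = 80);


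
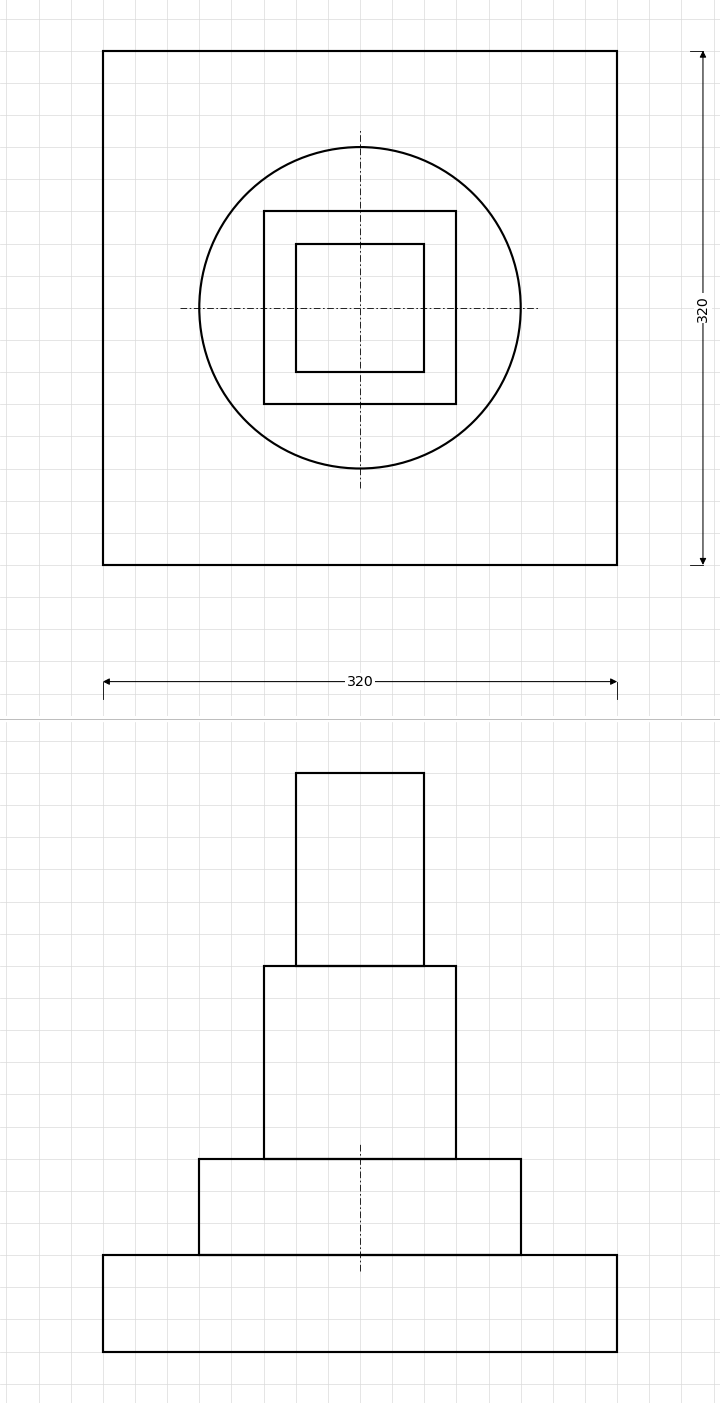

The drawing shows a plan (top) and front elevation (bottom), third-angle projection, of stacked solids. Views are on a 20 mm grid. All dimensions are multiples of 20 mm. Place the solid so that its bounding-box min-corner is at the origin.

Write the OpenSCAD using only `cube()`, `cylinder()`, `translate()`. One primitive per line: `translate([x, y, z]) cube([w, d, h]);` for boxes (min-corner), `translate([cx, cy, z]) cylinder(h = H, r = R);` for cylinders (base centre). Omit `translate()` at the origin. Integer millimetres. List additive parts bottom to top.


cube([320, 320, 60]);
translate([160, 160, 60]) cylinder(h = 60, r = 100);
translate([100, 100, 120]) cube([120, 120, 120]);
translate([120, 120, 240]) cube([80, 80, 120]);
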